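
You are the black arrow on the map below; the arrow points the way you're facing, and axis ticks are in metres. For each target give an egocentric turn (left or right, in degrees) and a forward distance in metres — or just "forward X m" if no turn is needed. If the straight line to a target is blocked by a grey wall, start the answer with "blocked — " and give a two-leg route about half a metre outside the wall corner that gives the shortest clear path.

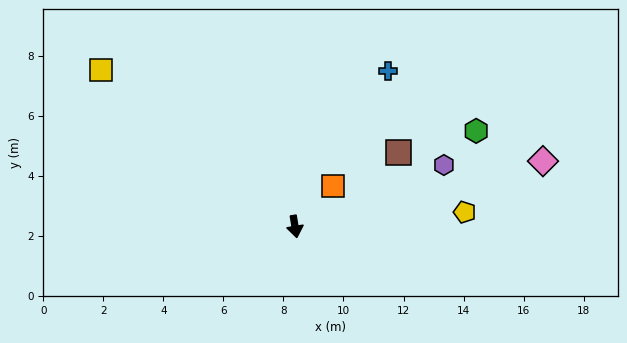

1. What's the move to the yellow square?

turn right 138°, forward 8.3 m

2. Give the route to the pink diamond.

turn left 96°, forward 8.5 m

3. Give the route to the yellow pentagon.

turn left 86°, forward 5.7 m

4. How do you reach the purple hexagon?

turn left 103°, forward 5.4 m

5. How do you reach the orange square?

turn left 127°, forward 1.9 m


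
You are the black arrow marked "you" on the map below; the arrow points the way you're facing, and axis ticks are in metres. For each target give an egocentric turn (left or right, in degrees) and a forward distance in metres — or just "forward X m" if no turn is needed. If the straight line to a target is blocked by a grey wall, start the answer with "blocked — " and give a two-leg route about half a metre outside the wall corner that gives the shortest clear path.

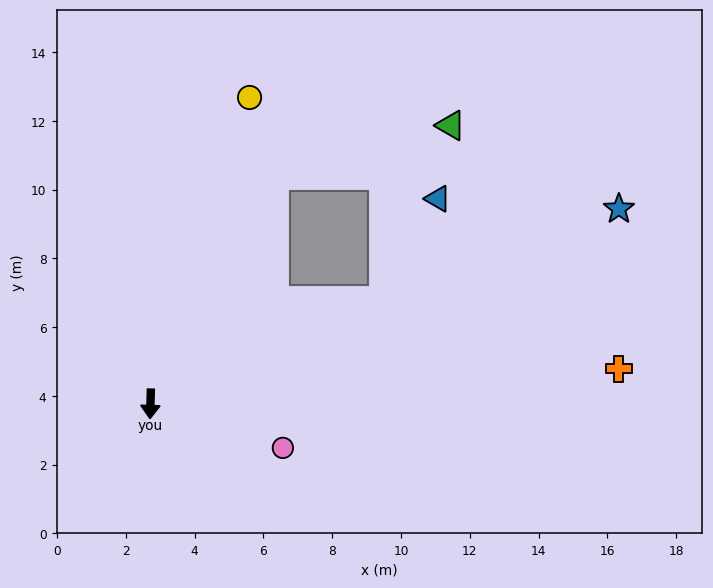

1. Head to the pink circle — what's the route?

turn left 73°, forward 4.1 m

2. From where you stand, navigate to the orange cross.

turn left 96°, forward 13.7 m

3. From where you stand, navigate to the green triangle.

blocked — turn left 153°, forward 7.6 m, then turn right 45°, forward 5.3 m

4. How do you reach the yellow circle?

turn left 164°, forward 9.4 m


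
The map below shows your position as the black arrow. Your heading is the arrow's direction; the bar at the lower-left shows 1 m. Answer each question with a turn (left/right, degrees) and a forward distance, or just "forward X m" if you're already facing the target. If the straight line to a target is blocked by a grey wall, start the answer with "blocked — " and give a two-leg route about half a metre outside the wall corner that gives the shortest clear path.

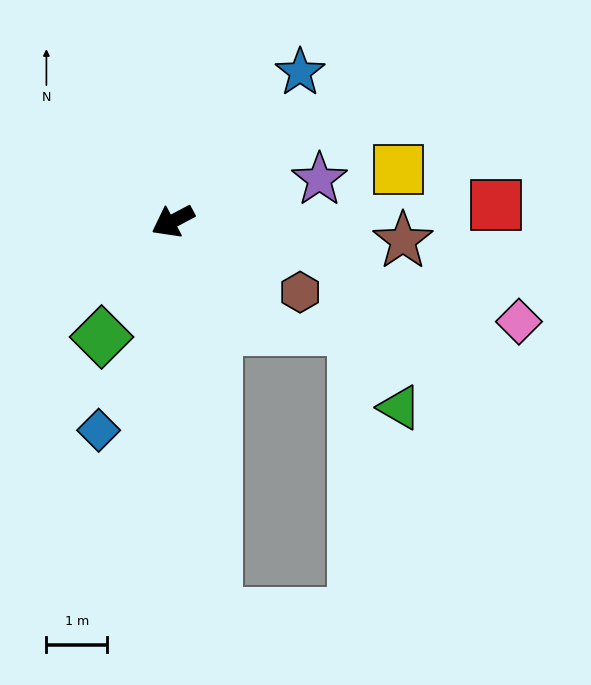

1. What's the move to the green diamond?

turn left 30°, forward 2.2 m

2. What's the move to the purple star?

turn left 168°, forward 2.5 m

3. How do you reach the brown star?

turn left 147°, forward 3.8 m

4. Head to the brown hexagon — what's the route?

turn left 123°, forward 2.4 m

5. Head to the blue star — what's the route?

turn right 158°, forward 3.2 m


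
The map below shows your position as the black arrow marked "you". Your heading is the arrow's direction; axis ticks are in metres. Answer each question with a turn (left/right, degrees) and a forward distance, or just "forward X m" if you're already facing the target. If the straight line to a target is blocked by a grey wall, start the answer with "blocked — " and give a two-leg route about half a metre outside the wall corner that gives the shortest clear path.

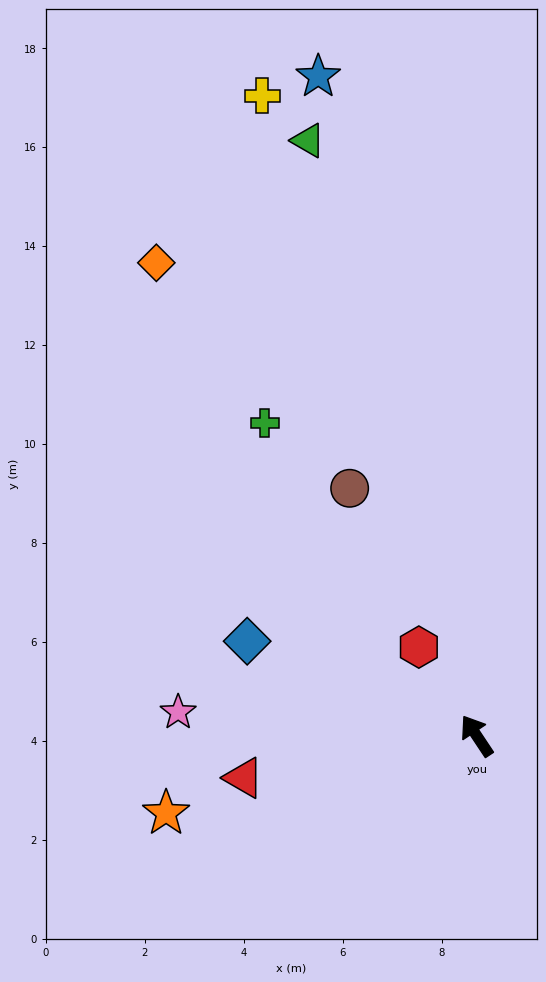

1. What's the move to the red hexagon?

forward 2.1 m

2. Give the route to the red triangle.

turn left 67°, forward 4.8 m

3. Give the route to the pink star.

turn left 52°, forward 6.1 m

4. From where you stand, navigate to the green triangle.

turn right 18°, forward 12.5 m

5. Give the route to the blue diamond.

turn left 34°, forward 5.0 m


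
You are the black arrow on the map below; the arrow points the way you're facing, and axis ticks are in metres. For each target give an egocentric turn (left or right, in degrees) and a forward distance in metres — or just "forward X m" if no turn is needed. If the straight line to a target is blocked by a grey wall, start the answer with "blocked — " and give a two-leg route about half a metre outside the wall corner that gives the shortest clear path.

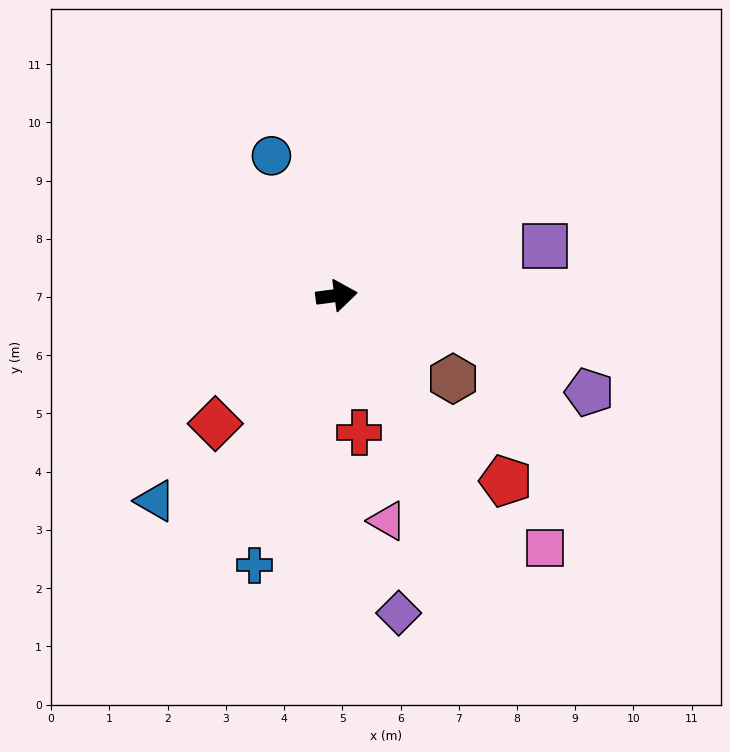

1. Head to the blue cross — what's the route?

turn right 115°, forward 4.8 m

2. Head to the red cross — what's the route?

turn right 88°, forward 2.4 m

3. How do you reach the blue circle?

turn left 107°, forward 2.6 m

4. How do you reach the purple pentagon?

turn right 29°, forward 4.6 m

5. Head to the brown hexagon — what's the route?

turn right 43°, forward 2.5 m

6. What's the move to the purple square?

turn left 6°, forward 3.7 m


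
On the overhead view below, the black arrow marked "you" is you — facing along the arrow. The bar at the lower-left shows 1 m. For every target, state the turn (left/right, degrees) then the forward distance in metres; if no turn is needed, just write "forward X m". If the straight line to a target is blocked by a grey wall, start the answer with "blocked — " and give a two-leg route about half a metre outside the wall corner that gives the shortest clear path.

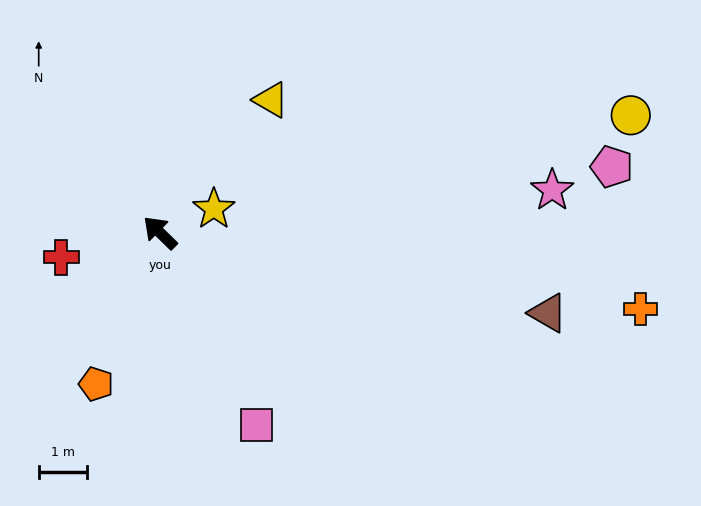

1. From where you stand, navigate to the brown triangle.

turn right 147°, forward 8.3 m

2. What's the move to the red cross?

turn left 58°, forward 2.1 m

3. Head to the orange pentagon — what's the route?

turn left 112°, forward 3.4 m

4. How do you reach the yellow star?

turn right 112°, forward 1.2 m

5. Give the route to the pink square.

turn left 161°, forward 4.5 m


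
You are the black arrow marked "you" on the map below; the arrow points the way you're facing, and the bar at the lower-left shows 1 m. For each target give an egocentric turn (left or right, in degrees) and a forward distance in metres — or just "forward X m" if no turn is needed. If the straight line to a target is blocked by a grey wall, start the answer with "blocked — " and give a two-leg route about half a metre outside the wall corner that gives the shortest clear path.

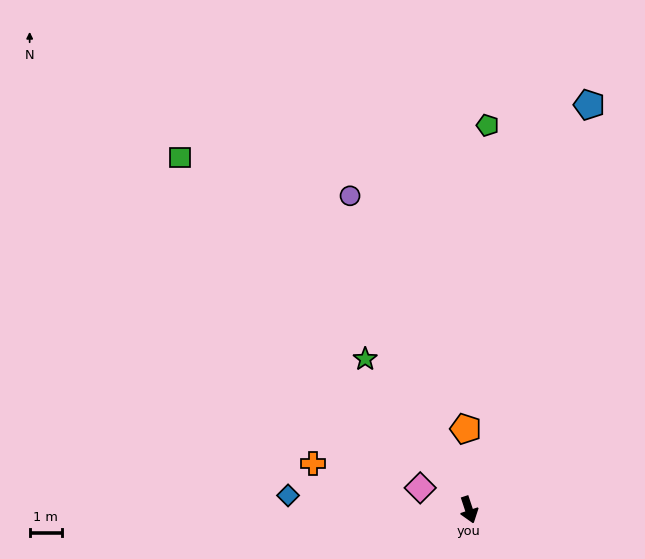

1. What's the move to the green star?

turn right 164°, forward 5.7 m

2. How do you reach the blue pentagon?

turn left 145°, forward 13.1 m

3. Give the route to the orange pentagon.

turn left 164°, forward 2.5 m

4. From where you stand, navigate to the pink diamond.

turn right 132°, forward 1.7 m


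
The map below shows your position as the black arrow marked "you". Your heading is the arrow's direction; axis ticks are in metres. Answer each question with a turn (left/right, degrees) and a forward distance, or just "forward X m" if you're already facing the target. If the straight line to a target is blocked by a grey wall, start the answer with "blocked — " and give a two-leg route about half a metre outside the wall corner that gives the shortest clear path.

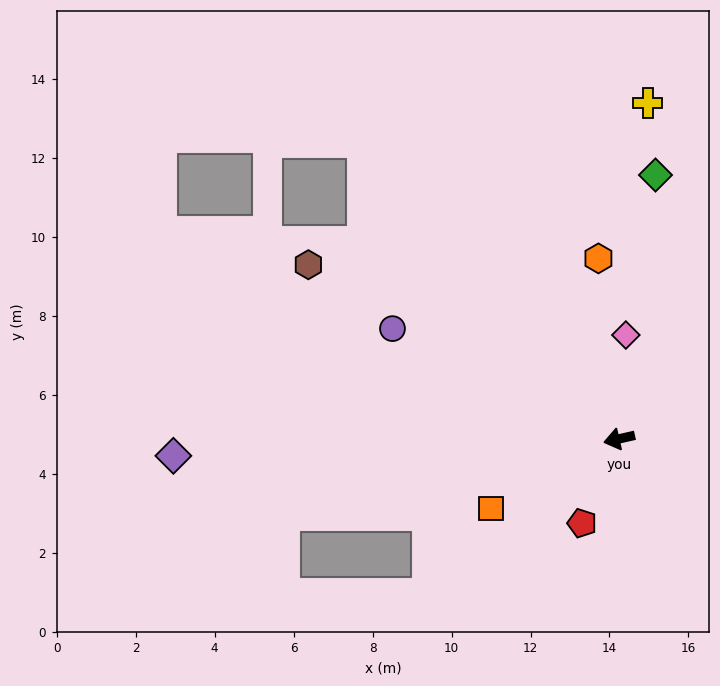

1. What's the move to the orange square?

turn left 16°, forward 3.7 m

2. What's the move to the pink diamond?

turn right 106°, forward 2.6 m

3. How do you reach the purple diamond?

turn right 11°, forward 11.3 m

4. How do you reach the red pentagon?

turn left 53°, forward 2.3 m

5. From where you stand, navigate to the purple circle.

turn right 39°, forward 6.4 m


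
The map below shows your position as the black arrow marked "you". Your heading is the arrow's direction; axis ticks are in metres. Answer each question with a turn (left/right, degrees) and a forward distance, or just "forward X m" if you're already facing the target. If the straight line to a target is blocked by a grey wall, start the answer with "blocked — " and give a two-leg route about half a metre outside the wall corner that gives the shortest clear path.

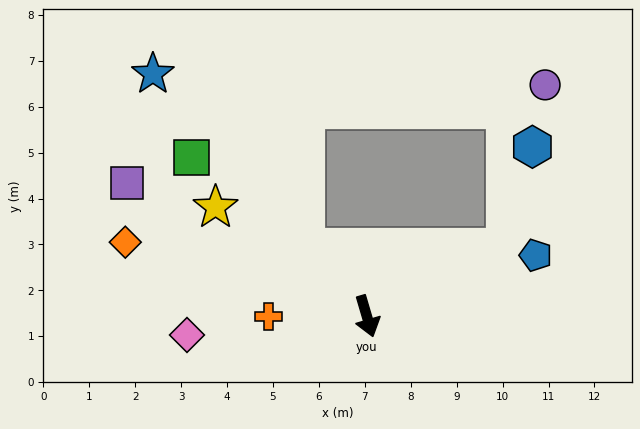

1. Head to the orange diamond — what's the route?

turn right 123°, forward 5.5 m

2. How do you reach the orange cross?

turn right 106°, forward 2.1 m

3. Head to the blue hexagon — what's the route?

blocked — turn left 100°, forward 3.4 m, then turn left 49°, forward 2.3 m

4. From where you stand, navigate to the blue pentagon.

turn left 93°, forward 3.9 m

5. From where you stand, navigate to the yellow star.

turn right 142°, forward 4.1 m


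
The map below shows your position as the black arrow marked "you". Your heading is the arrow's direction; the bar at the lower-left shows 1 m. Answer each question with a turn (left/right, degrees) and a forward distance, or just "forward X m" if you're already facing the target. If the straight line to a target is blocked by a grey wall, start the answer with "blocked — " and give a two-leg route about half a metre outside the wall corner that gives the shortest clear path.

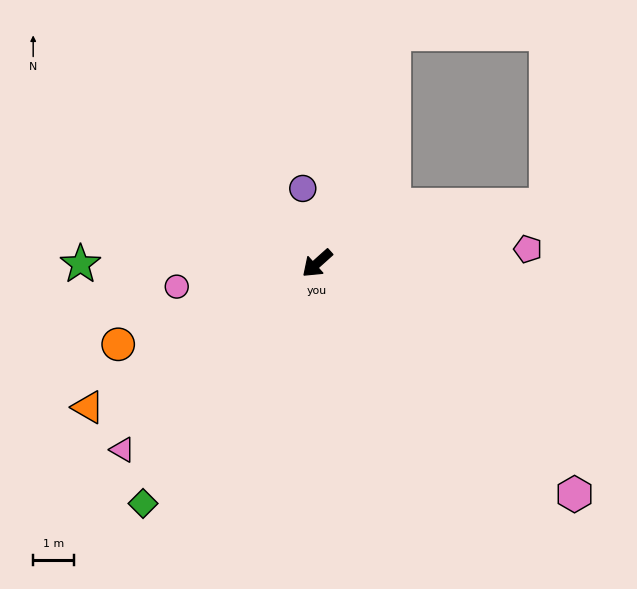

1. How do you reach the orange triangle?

turn right 10°, forward 6.7 m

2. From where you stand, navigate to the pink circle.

turn right 32°, forward 3.5 m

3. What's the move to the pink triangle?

forward 6.6 m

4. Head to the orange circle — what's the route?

turn right 20°, forward 5.3 m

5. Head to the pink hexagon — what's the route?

turn left 96°, forward 8.5 m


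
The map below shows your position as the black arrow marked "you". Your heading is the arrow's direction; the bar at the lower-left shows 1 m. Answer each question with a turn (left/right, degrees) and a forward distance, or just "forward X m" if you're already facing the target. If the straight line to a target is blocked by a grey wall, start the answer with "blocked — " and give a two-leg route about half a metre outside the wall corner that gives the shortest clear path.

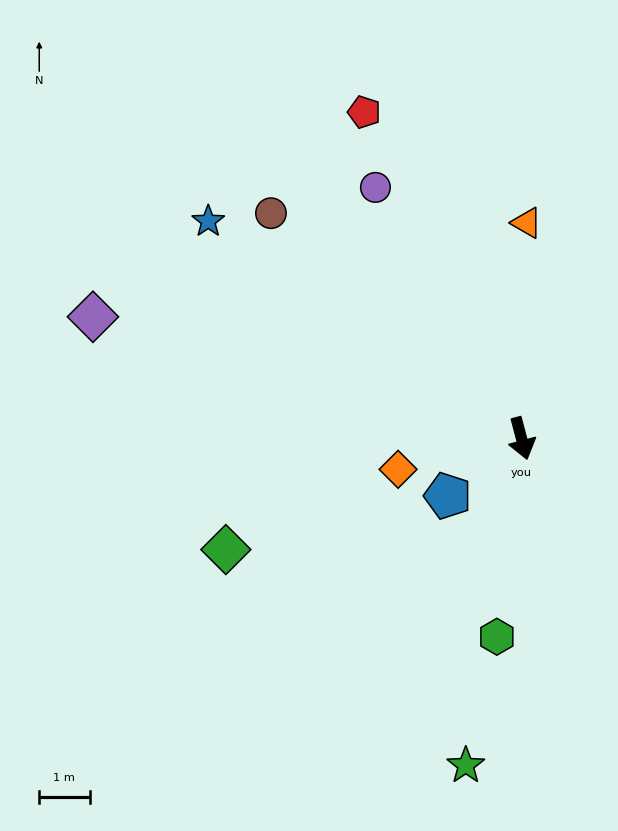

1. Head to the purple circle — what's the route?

turn right 165°, forward 5.8 m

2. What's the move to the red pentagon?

turn right 169°, forward 7.2 m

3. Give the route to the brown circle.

turn right 147°, forward 6.7 m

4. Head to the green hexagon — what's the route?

turn right 22°, forward 4.0 m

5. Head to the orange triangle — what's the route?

turn left 164°, forward 4.3 m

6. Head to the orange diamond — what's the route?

turn right 91°, forward 2.5 m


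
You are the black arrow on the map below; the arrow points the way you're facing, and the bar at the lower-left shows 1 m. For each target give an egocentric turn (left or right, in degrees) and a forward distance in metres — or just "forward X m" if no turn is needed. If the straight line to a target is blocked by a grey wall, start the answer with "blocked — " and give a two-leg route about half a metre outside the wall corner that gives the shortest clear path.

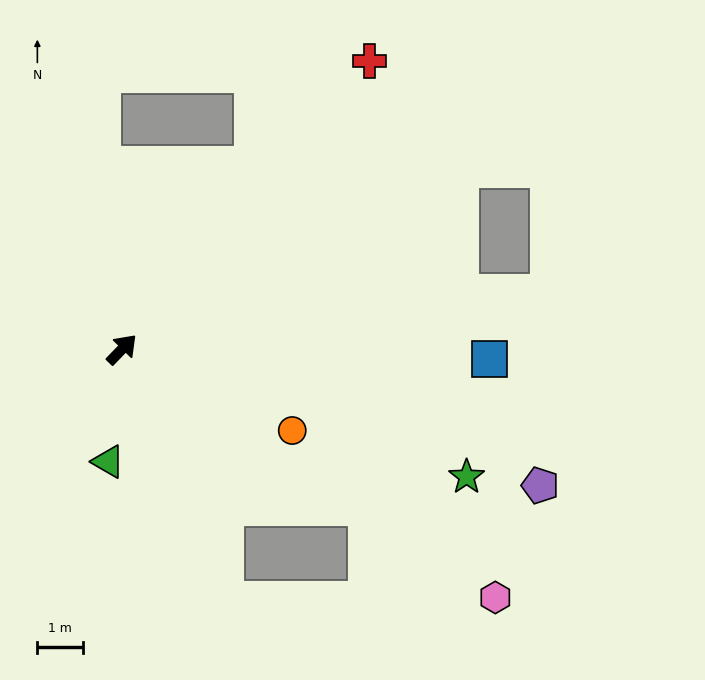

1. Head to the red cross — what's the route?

turn left 3°, forward 8.3 m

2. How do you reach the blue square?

turn right 47°, forward 8.0 m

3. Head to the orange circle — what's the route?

turn right 71°, forward 4.1 m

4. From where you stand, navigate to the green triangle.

turn right 143°, forward 2.5 m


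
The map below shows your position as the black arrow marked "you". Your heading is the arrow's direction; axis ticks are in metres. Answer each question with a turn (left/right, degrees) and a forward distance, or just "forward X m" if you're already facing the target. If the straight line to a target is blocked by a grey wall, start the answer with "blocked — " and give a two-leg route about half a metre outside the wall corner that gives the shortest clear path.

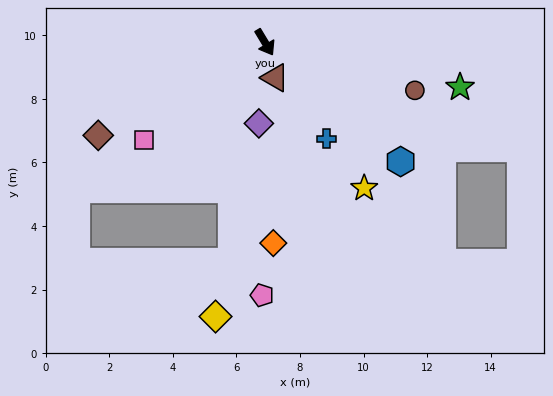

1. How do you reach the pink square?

turn right 82°, forward 4.9 m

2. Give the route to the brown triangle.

turn right 15°, forward 1.2 m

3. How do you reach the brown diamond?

turn right 92°, forward 6.0 m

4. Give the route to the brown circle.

turn left 41°, forward 5.0 m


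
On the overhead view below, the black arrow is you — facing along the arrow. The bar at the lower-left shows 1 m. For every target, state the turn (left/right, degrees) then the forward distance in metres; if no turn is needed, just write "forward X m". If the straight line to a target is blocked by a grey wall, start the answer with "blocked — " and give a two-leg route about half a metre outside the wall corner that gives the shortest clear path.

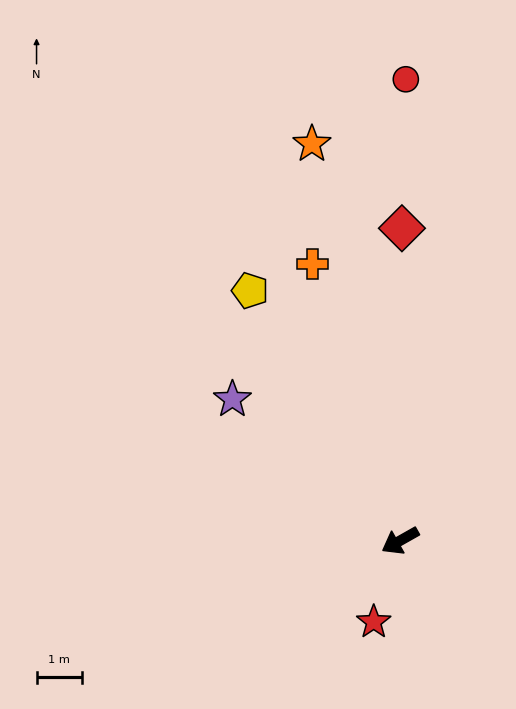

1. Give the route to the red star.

turn left 42°, forward 1.9 m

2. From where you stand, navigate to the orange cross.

turn right 102°, forward 6.3 m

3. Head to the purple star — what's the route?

turn right 70°, forward 4.8 m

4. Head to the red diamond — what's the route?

turn right 120°, forward 6.8 m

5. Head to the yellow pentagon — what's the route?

turn right 89°, forward 6.4 m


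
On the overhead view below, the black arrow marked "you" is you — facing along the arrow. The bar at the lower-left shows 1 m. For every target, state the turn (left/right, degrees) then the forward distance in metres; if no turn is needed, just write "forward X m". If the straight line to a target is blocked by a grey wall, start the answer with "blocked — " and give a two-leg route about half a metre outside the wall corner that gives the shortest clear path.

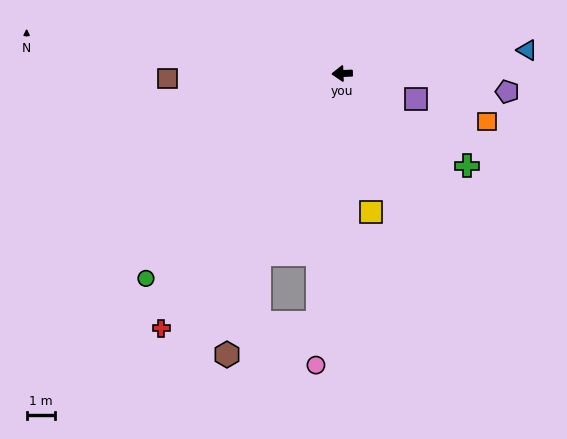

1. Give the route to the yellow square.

turn left 100°, forward 5.1 m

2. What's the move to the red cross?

turn left 52°, forward 11.2 m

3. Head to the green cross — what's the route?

turn left 141°, forward 5.5 m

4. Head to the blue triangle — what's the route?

turn right 175°, forward 6.7 m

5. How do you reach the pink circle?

turn left 83°, forward 10.4 m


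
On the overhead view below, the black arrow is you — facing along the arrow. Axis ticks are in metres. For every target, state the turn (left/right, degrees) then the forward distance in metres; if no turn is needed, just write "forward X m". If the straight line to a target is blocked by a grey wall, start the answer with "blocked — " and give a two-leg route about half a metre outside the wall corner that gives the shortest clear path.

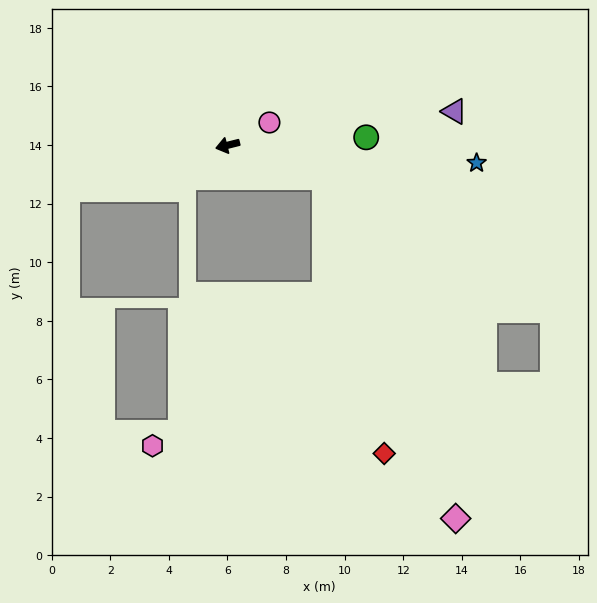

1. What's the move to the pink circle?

turn right 166°, forward 1.6 m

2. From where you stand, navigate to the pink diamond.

blocked — turn left 147°, forward 3.5 m, then turn right 50°, forward 12.5 m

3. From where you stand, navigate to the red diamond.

blocked — turn left 147°, forward 3.5 m, then turn right 59°, forward 9.6 m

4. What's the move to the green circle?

turn left 169°, forward 4.7 m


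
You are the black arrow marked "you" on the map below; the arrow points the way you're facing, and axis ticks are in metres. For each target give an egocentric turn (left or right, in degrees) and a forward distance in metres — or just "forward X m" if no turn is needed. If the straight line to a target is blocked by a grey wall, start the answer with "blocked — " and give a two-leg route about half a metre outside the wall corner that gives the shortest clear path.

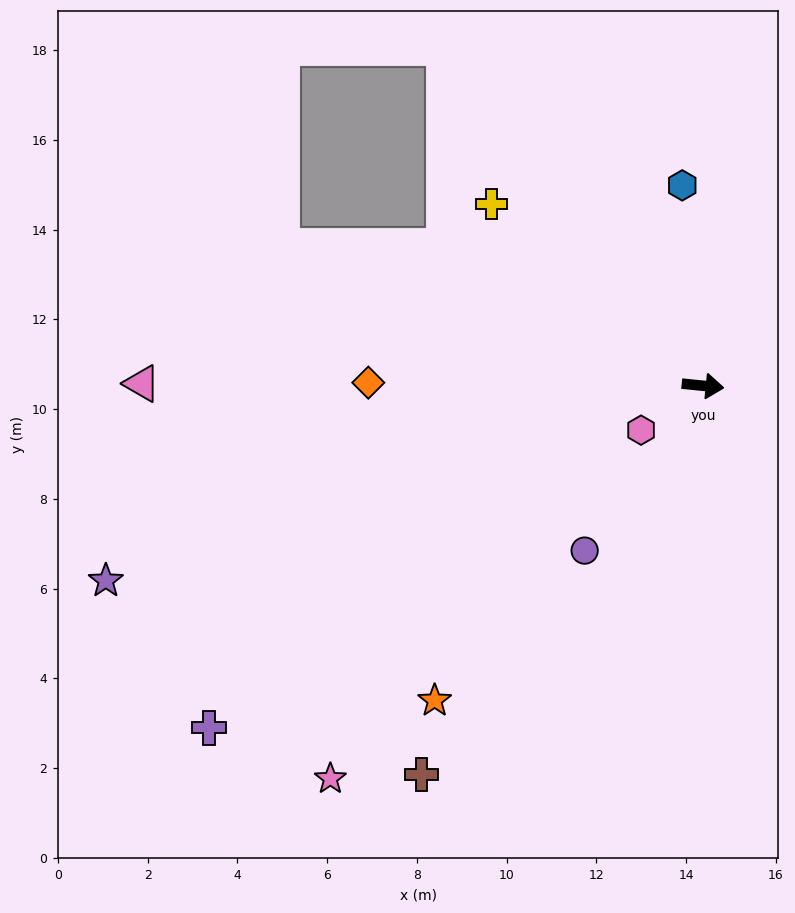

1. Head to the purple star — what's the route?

turn right 156°, forward 14.0 m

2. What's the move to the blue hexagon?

turn left 102°, forward 4.5 m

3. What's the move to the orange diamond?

turn right 175°, forward 7.5 m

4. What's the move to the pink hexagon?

turn right 139°, forward 1.7 m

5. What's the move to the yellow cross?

turn left 145°, forward 6.2 m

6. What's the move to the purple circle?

turn right 120°, forward 4.5 m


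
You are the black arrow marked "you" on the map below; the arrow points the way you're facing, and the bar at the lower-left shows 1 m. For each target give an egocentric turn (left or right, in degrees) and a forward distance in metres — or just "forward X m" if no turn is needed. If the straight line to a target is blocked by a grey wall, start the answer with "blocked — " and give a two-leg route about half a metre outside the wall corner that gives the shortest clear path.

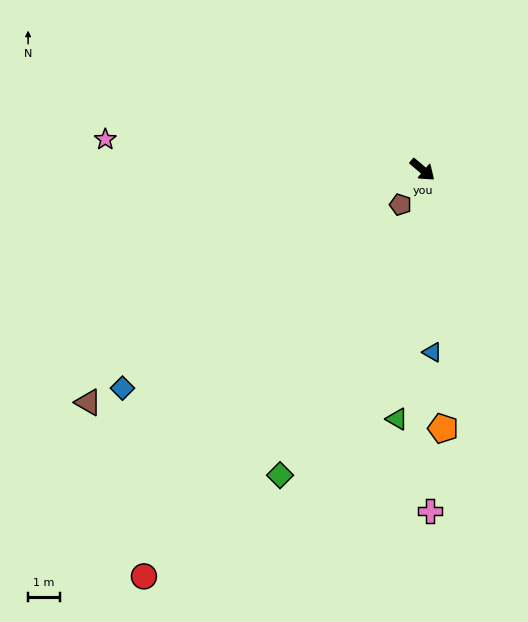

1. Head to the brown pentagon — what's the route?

turn right 82°, forward 1.3 m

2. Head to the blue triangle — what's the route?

turn right 47°, forward 5.7 m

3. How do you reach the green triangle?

turn right 56°, forward 7.8 m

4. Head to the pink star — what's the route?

turn right 145°, forward 10.0 m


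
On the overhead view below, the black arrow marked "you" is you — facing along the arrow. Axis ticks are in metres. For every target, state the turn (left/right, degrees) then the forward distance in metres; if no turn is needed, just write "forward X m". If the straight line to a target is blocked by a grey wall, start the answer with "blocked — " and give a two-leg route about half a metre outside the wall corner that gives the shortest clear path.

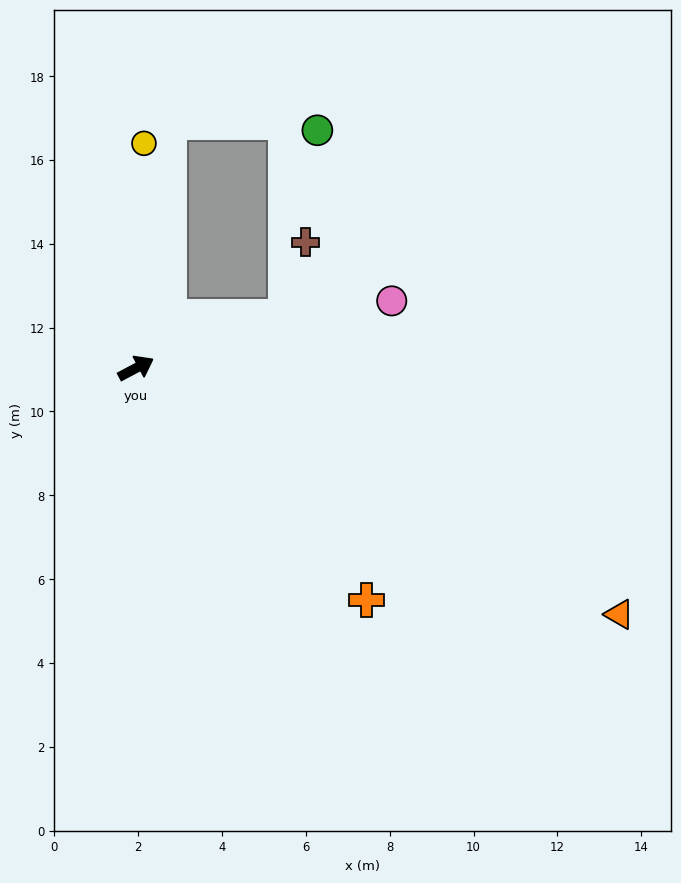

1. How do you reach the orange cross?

turn right 73°, forward 7.8 m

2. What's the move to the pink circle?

turn right 13°, forward 6.3 m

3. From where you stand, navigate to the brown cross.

blocked — turn right 9°, forward 3.8 m, then turn left 56°, forward 1.8 m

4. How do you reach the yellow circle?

turn left 60°, forward 5.4 m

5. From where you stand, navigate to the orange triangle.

turn right 55°, forward 12.9 m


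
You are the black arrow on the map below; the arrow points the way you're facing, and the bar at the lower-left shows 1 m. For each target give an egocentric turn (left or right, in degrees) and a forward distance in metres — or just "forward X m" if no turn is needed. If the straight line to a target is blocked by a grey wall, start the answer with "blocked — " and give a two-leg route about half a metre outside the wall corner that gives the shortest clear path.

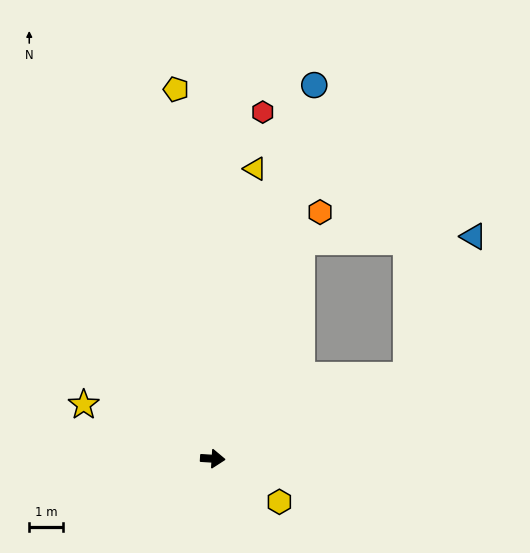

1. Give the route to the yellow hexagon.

turn right 29°, forward 2.4 m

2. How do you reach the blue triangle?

blocked — turn left 27°, forward 6.3 m, then turn left 41°, forward 4.6 m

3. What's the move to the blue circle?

turn left 78°, forward 11.6 m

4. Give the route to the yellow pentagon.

turn left 99°, forward 11.1 m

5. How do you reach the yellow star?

turn left 161°, forward 4.2 m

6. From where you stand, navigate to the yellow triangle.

turn left 85°, forward 8.8 m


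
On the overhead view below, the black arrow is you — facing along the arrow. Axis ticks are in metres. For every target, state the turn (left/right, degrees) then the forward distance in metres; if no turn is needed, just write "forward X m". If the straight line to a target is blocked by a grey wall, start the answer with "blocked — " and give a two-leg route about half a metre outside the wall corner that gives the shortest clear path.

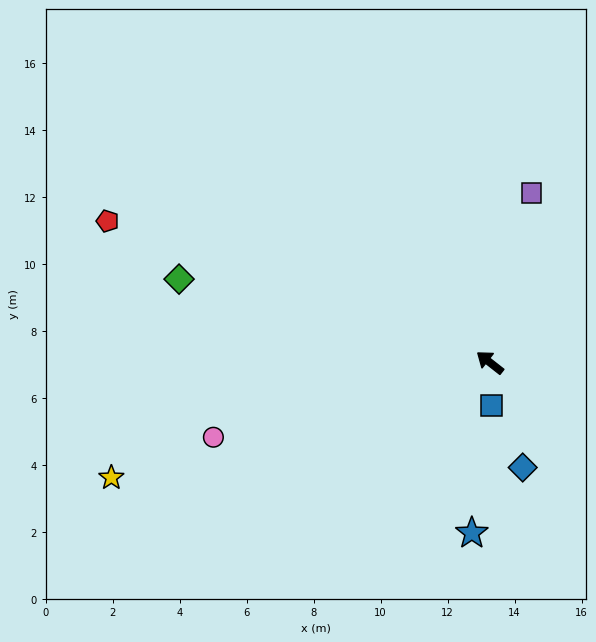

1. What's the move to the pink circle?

turn left 53°, forward 8.5 m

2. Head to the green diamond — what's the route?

turn left 23°, forward 9.6 m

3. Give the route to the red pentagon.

turn left 18°, forward 12.2 m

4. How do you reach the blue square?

turn left 130°, forward 1.3 m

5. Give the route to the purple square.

turn right 66°, forward 5.2 m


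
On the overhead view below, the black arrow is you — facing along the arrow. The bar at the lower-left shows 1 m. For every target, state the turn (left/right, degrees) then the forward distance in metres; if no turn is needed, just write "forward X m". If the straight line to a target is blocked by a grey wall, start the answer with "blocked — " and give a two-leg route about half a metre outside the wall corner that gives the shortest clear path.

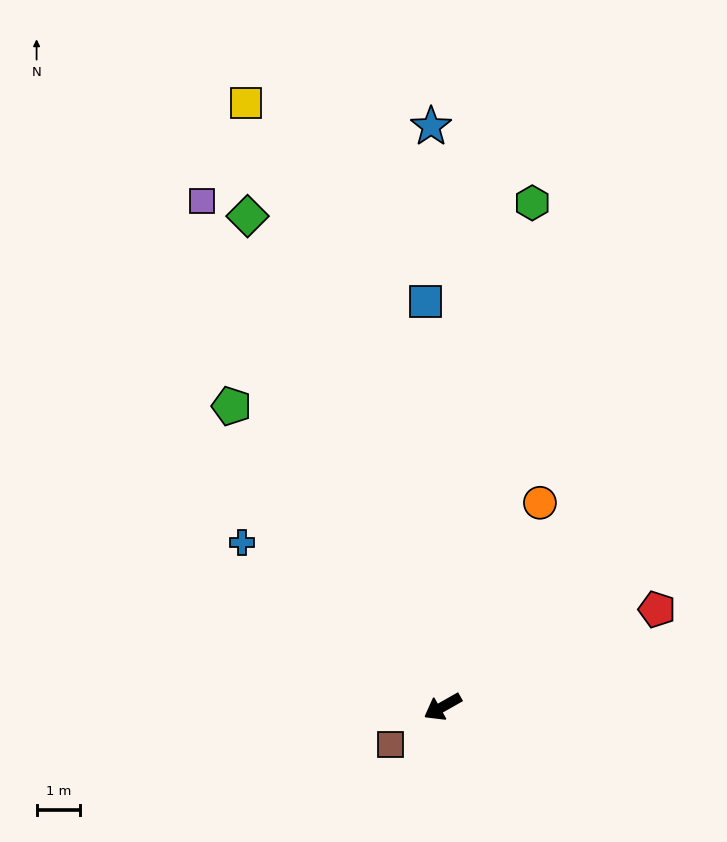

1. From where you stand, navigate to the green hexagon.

turn right 130°, forward 11.8 m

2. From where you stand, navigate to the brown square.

turn left 6°, forward 1.5 m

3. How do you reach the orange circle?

turn right 145°, forward 5.2 m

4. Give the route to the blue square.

turn right 117°, forward 9.3 m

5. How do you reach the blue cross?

turn right 69°, forward 6.0 m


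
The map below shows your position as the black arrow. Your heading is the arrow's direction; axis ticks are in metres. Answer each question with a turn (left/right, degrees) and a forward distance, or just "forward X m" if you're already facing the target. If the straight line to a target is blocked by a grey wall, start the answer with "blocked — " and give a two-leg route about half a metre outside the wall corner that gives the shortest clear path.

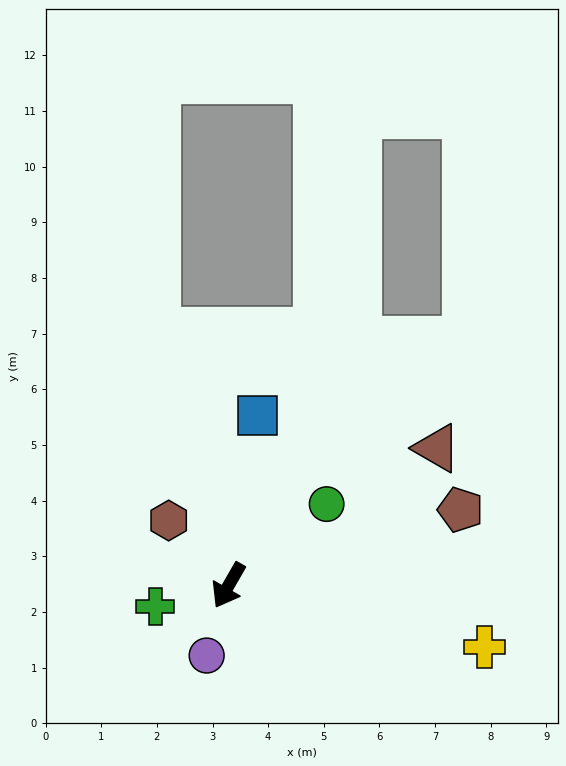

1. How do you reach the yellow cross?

turn left 106°, forward 4.7 m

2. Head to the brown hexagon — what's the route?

turn right 107°, forward 1.6 m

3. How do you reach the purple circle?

turn left 13°, forward 1.3 m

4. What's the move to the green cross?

turn right 44°, forward 1.4 m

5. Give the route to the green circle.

turn left 160°, forward 2.3 m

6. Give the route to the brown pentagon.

turn left 138°, forward 4.4 m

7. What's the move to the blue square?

turn right 160°, forward 3.1 m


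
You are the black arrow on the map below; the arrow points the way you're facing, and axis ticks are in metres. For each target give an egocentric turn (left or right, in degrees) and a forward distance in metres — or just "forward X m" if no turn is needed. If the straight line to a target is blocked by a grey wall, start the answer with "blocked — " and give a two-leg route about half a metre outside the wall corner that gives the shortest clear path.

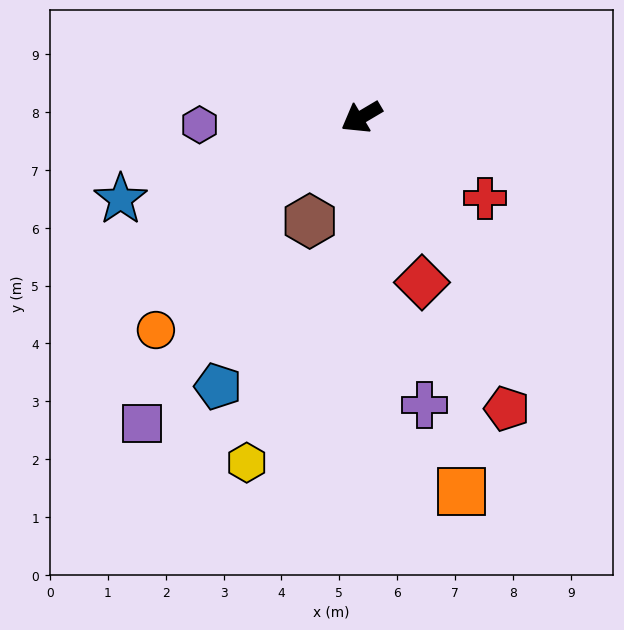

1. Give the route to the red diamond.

turn left 79°, forward 3.0 m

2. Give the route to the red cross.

turn left 116°, forward 2.6 m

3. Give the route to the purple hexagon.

turn right 28°, forward 2.8 m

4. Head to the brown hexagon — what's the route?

turn left 33°, forward 2.0 m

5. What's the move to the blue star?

turn right 12°, forward 4.4 m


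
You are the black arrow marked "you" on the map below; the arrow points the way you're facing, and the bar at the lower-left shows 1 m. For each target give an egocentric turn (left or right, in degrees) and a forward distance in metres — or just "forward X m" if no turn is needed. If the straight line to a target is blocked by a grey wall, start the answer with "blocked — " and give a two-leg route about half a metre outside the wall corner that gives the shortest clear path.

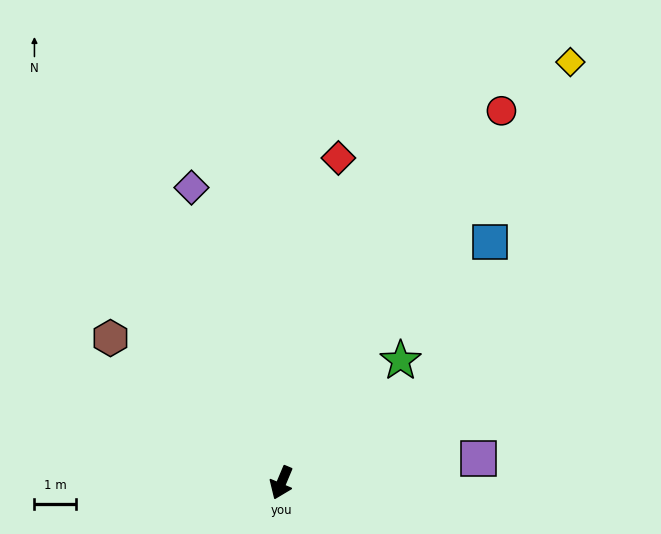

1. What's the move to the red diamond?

turn right 167°, forward 7.9 m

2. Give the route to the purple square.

turn left 120°, forward 4.8 m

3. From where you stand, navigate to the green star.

turn left 159°, forward 4.1 m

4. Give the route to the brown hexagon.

turn right 107°, forward 5.4 m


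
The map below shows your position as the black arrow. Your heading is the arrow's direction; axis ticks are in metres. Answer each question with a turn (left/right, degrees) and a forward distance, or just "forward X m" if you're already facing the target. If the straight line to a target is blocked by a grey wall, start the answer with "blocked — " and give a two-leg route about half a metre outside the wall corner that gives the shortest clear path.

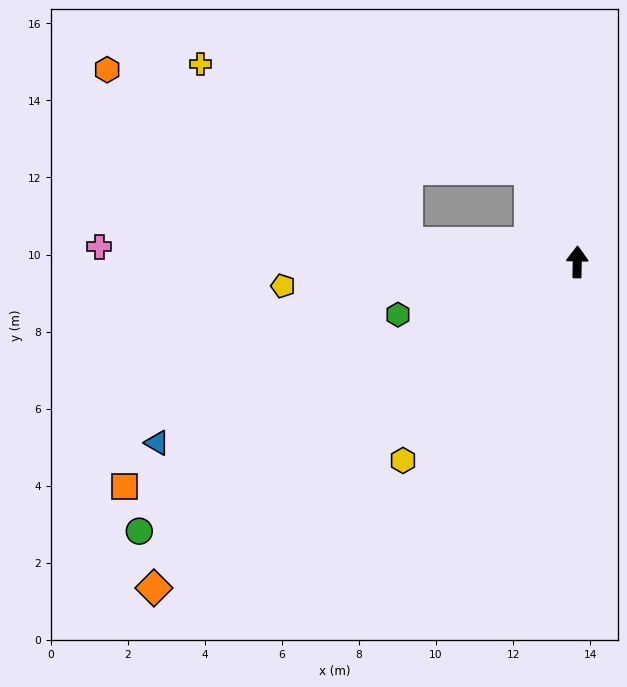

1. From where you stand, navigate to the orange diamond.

turn left 129°, forward 13.9 m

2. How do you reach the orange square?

turn left 117°, forward 13.1 m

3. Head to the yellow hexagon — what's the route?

turn left 140°, forward 6.9 m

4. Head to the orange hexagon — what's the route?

blocked — turn left 85°, forward 4.5 m, then turn right 24°, forward 9.0 m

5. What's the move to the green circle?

turn left 123°, forward 13.3 m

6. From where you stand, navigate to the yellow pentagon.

turn left 96°, forward 7.7 m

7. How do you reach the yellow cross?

blocked — turn left 85°, forward 4.5 m, then turn right 35°, forward 7.1 m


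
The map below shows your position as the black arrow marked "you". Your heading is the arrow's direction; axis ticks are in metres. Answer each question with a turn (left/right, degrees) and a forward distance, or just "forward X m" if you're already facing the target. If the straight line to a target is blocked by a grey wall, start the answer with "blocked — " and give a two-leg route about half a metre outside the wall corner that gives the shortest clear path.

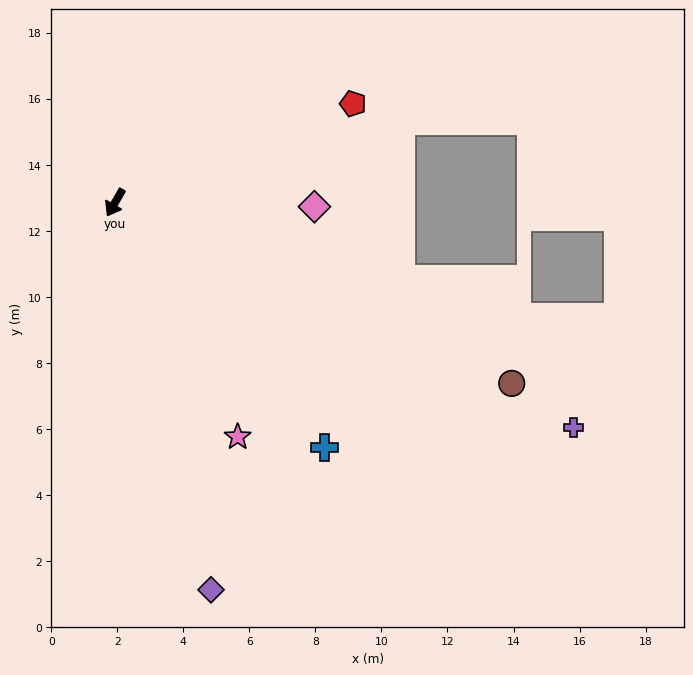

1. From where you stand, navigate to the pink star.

turn left 58°, forward 8.0 m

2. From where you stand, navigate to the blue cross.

turn left 70°, forward 9.8 m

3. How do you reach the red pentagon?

turn left 142°, forward 7.8 m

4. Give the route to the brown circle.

turn left 95°, forward 13.2 m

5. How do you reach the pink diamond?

turn left 119°, forward 6.0 m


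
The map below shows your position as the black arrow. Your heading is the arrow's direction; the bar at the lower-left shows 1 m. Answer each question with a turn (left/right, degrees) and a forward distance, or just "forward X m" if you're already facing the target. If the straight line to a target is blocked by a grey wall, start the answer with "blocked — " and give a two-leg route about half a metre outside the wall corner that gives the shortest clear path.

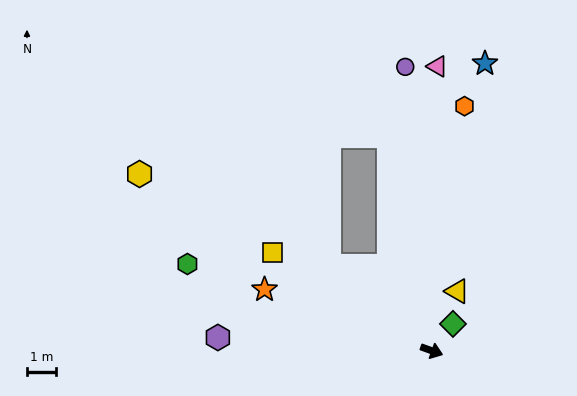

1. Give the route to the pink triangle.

turn left 109°, forward 9.9 m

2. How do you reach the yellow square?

turn left 168°, forward 6.5 m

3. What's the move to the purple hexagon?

turn right 164°, forward 7.4 m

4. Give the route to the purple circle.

turn left 115°, forward 9.9 m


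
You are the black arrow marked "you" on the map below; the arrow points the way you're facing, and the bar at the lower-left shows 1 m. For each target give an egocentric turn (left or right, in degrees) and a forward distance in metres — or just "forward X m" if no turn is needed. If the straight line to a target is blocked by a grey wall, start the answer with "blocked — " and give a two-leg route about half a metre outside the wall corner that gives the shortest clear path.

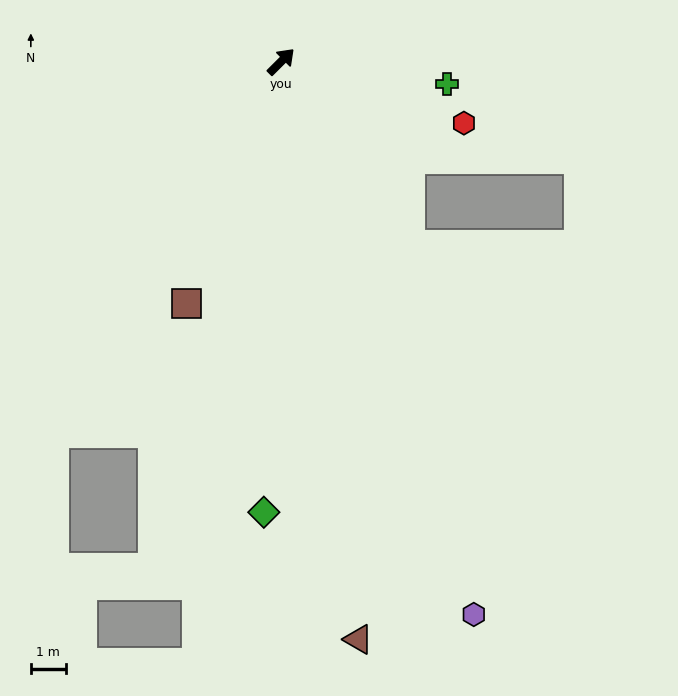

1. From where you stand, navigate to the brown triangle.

turn right 127°, forward 16.7 m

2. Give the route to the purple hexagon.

turn right 116°, forward 16.8 m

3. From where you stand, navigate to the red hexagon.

turn right 64°, forward 5.5 m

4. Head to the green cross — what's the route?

turn right 53°, forward 4.8 m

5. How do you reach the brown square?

turn right 156°, forward 7.5 m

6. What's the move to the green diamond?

turn right 137°, forward 12.9 m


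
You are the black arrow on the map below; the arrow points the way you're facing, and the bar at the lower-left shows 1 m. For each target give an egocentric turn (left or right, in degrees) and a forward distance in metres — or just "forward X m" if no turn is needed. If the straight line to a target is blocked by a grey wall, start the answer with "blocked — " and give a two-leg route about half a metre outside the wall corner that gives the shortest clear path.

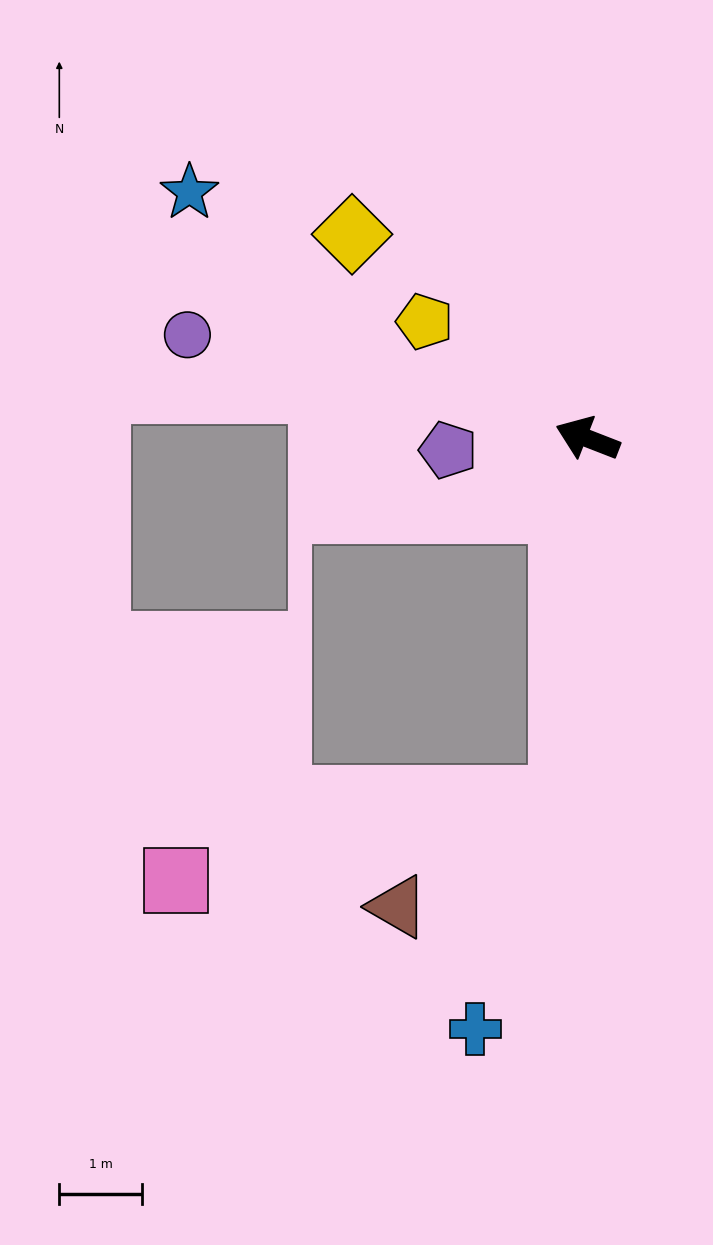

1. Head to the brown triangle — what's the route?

blocked — turn left 108°, forward 4.4 m, then turn right 54°, forward 2.4 m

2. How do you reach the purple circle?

turn left 7°, forward 5.0 m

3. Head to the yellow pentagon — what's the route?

turn right 14°, forward 2.4 m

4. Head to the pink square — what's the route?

blocked — turn left 108°, forward 4.4 m, then turn right 75°, forward 4.8 m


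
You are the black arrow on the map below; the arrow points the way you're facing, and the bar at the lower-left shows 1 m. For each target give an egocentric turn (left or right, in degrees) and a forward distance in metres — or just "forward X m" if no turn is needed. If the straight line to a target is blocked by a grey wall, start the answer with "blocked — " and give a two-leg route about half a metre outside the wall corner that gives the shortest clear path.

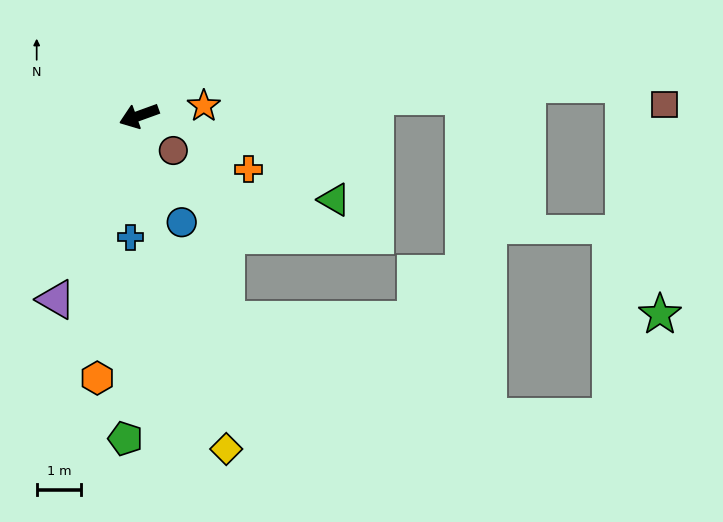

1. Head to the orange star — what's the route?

turn left 169°, forward 1.5 m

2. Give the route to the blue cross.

turn left 66°, forward 2.8 m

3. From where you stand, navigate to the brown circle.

turn left 115°, forward 1.1 m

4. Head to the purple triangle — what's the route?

turn left 46°, forward 4.6 m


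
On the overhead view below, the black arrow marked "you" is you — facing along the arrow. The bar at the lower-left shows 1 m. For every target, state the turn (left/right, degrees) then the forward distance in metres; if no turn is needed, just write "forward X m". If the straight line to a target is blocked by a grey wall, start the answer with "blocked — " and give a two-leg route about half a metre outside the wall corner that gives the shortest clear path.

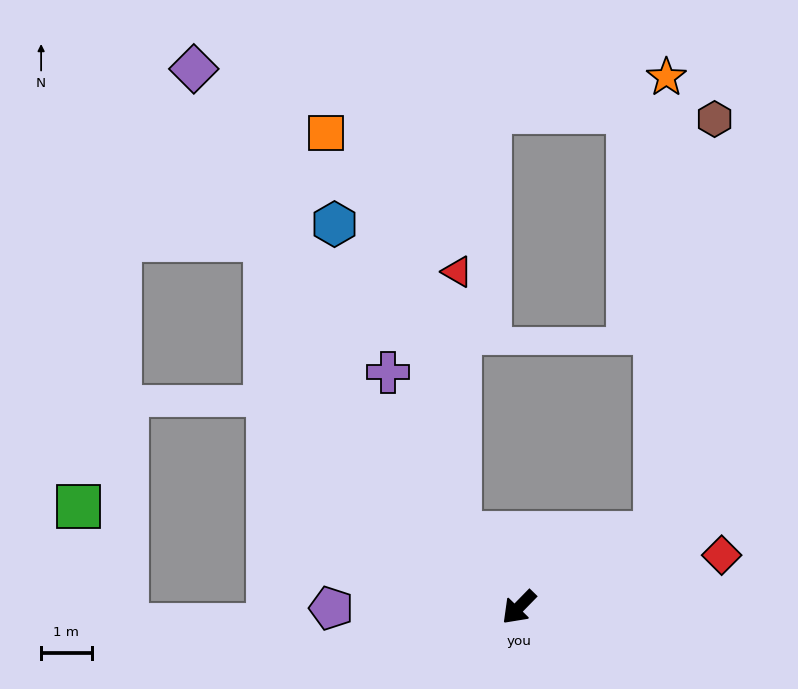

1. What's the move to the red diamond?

turn left 149°, forward 4.1 m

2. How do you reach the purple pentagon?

turn right 45°, forward 3.7 m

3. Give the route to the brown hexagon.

blocked — turn left 163°, forward 3.1 m, then turn left 53°, forward 8.3 m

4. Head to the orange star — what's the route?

blocked — turn left 163°, forward 3.1 m, then turn left 60°, forward 9.0 m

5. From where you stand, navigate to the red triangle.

blocked — turn right 98°, forward 1.9 m, then turn right 37°, forward 5.2 m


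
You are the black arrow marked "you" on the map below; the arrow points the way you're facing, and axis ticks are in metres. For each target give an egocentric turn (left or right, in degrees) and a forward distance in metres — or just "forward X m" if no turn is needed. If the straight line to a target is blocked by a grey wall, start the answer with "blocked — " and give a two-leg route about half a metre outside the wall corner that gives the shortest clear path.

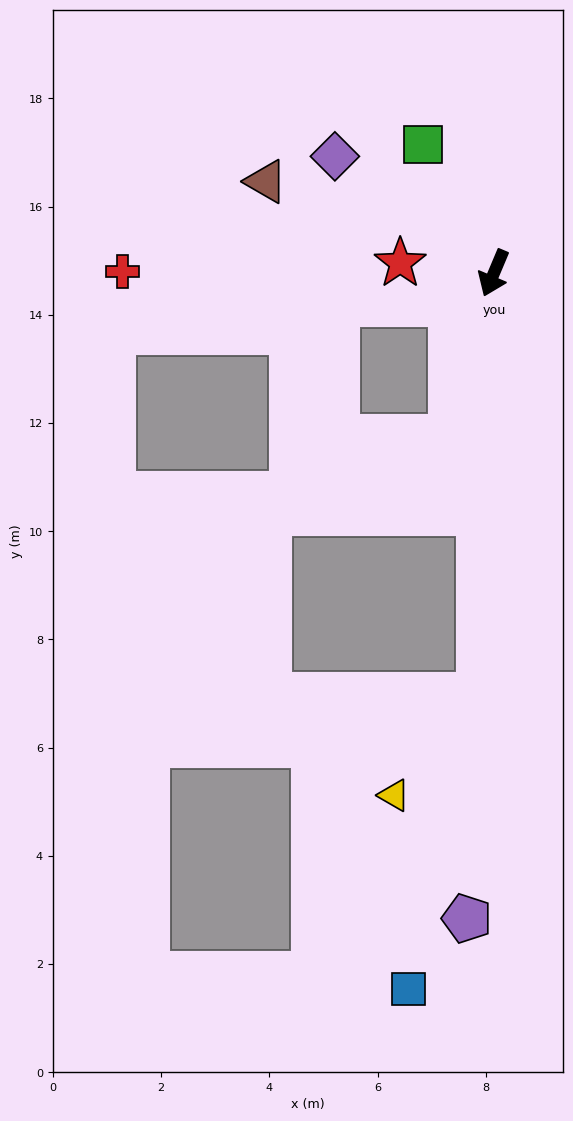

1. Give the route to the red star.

turn right 73°, forward 1.7 m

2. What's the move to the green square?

turn right 128°, forward 2.7 m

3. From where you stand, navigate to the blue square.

blocked — turn left 21°, forward 7.8 m, then turn right 12°, forward 5.6 m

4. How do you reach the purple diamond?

turn right 103°, forward 3.6 m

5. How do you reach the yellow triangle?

blocked — turn left 21°, forward 7.8 m, then turn right 39°, forward 2.4 m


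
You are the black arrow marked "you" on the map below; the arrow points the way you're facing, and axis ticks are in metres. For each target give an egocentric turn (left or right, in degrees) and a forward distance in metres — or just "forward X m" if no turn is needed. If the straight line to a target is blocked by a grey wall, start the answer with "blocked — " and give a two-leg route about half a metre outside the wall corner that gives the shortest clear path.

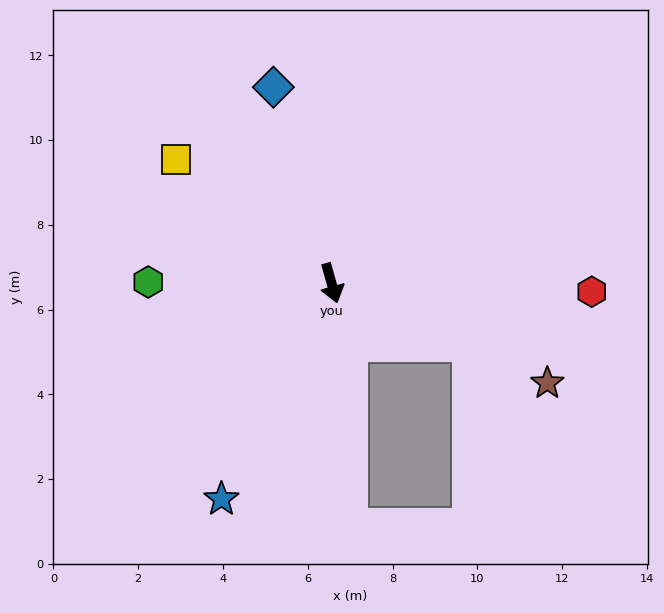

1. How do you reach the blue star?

turn right 43°, forward 5.7 m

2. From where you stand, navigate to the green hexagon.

turn right 106°, forward 4.3 m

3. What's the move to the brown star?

turn left 50°, forward 5.6 m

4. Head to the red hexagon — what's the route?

turn left 72°, forward 6.1 m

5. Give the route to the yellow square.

turn right 144°, forward 4.7 m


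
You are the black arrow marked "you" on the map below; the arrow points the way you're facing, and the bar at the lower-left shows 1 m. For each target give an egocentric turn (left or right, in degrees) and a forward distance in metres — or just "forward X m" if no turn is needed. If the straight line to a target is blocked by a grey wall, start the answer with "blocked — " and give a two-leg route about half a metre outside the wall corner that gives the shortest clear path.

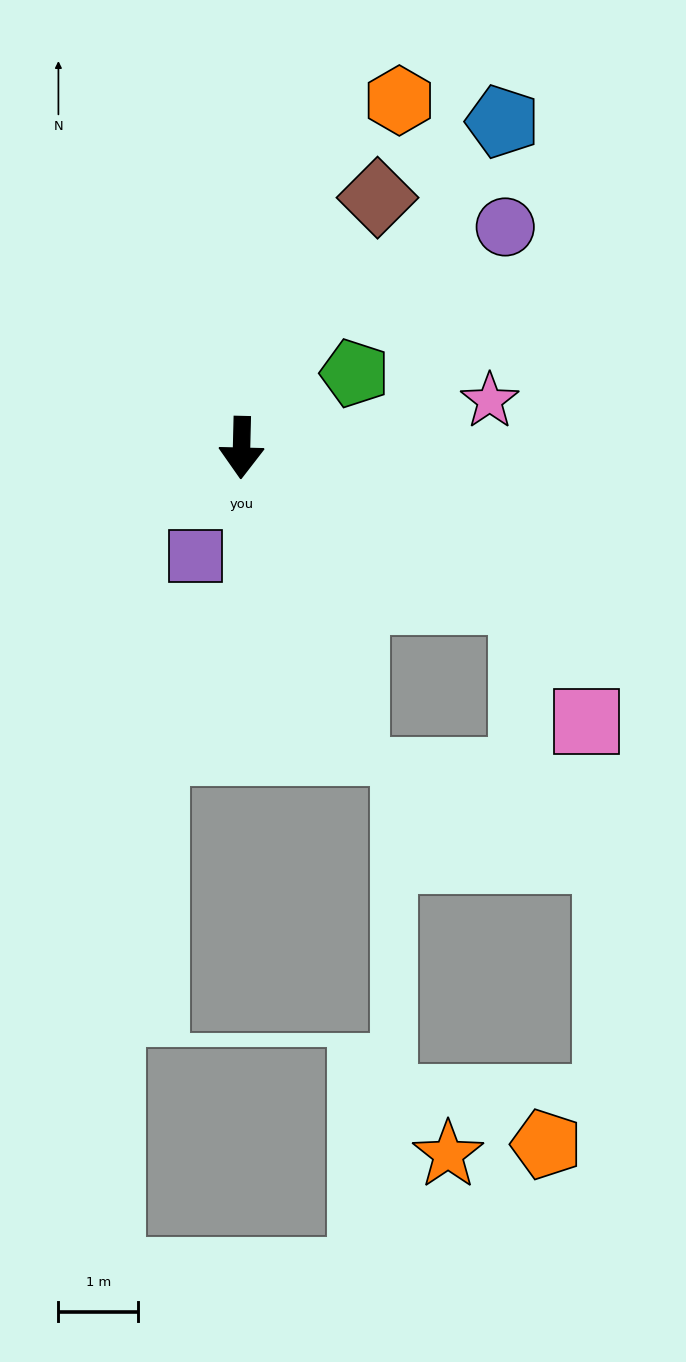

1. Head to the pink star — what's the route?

turn left 102°, forward 3.2 m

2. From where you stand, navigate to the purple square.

turn right 22°, forward 1.5 m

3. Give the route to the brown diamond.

turn left 153°, forward 3.6 m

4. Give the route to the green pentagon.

turn left 125°, forward 1.7 m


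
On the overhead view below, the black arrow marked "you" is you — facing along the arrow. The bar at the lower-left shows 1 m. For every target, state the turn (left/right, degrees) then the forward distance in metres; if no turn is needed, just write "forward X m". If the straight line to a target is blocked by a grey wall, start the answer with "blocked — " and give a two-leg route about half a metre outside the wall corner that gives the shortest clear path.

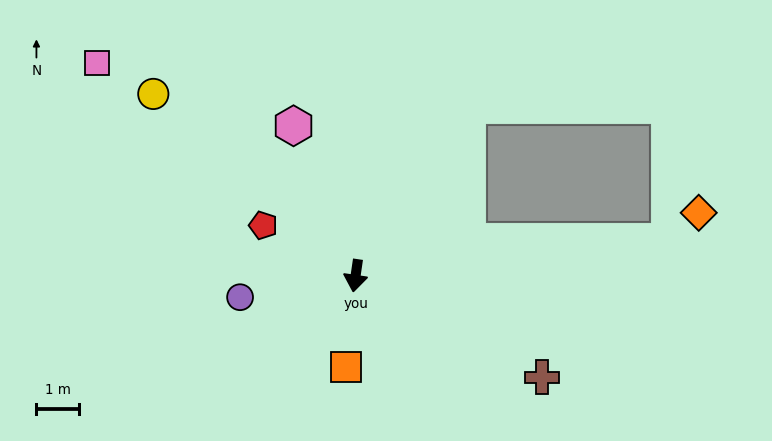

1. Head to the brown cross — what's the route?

turn left 70°, forward 5.0 m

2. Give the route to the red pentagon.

turn right 110°, forward 2.5 m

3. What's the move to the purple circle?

turn right 71°, forward 2.8 m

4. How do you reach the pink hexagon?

turn right 149°, forward 3.8 m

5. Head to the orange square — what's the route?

turn left 2°, forward 2.2 m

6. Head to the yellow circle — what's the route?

turn right 124°, forward 6.4 m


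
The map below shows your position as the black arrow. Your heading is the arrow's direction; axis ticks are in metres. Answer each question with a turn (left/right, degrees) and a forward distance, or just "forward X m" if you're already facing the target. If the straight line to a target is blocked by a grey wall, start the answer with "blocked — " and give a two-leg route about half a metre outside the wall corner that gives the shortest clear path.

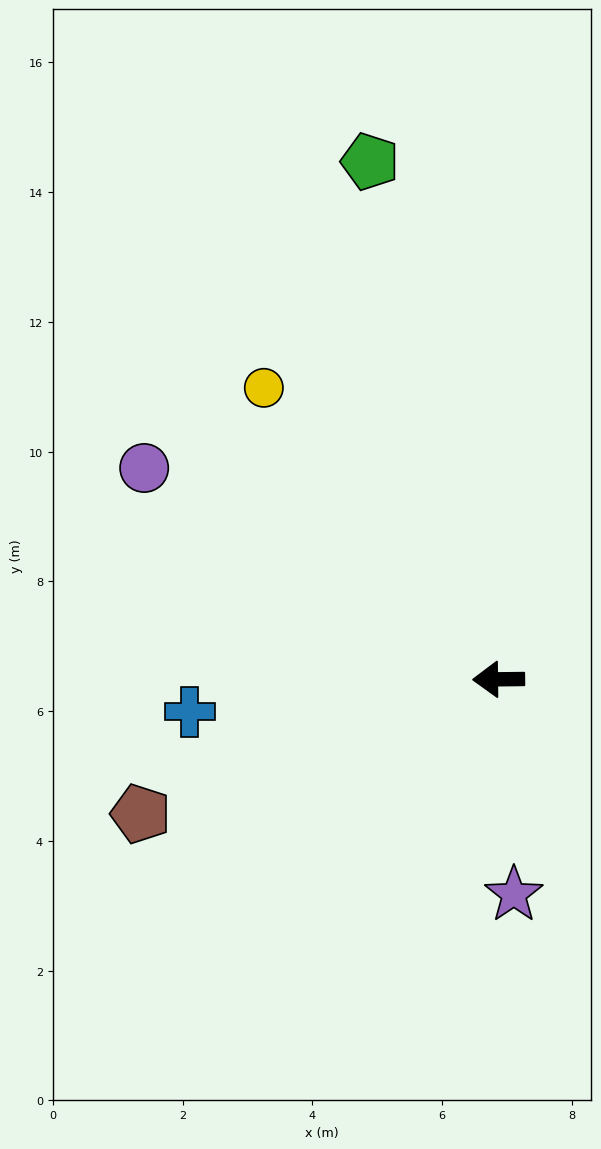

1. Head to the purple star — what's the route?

turn left 93°, forward 3.3 m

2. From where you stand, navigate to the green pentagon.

turn right 77°, forward 8.2 m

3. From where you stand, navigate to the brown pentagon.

turn left 20°, forward 5.9 m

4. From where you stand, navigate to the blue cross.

turn left 5°, forward 4.8 m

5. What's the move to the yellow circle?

turn right 52°, forward 5.8 m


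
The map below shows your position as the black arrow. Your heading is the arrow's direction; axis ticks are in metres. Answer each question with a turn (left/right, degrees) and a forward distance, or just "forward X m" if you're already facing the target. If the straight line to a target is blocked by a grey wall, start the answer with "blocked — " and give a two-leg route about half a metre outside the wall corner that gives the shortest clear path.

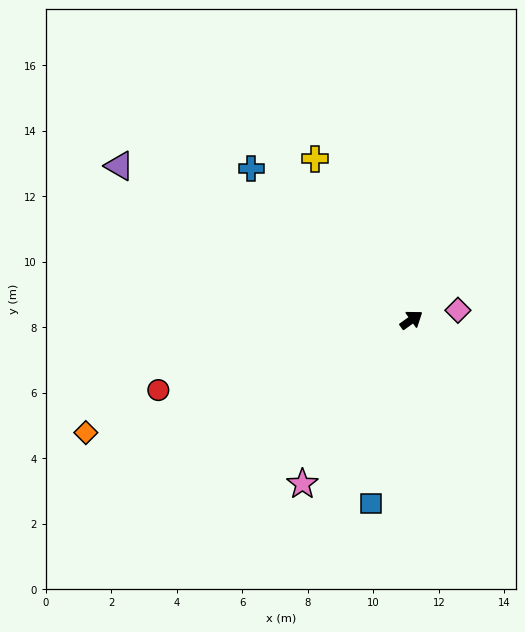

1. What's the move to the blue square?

turn right 138°, forward 5.7 m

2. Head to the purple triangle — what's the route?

turn left 117°, forward 10.1 m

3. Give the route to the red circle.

turn left 160°, forward 8.0 m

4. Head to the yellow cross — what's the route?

turn left 85°, forward 5.7 m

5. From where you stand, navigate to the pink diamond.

turn right 24°, forward 1.4 m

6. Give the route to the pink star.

turn right 159°, forward 6.0 m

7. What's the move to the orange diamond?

turn left 163°, forward 10.5 m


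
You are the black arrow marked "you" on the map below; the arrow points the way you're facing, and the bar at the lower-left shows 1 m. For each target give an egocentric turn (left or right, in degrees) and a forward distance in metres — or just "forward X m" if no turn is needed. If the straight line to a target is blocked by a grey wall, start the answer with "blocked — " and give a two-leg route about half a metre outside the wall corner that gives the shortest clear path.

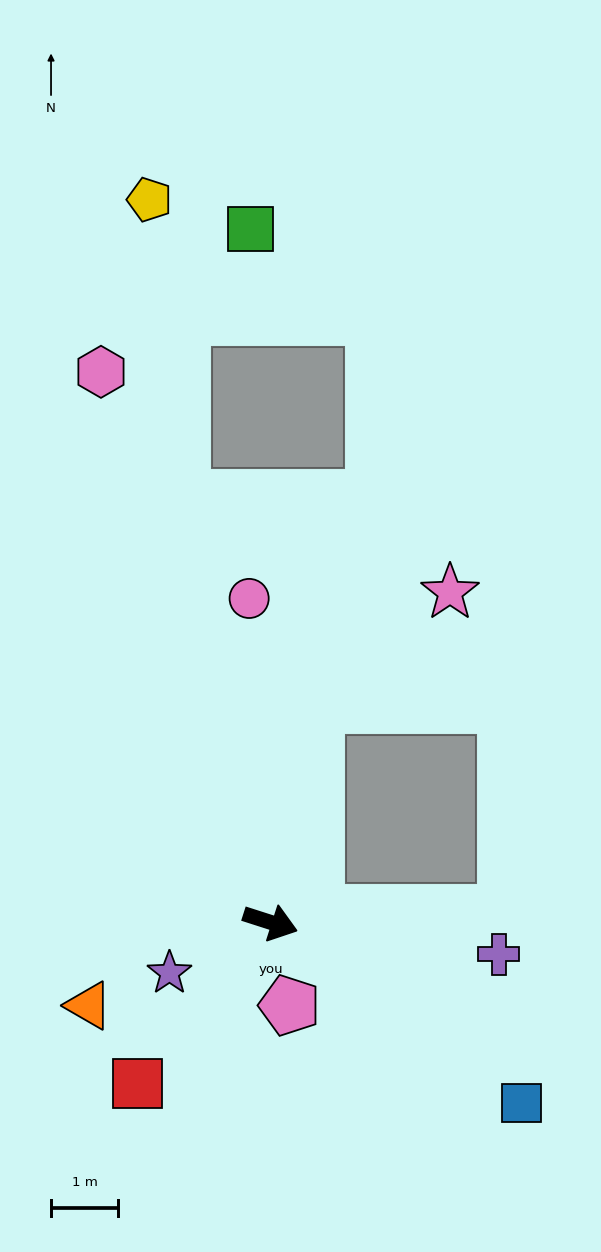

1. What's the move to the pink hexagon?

turn left 125°, forward 8.6 m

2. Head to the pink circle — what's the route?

turn left 112°, forward 4.8 m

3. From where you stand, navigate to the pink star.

blocked — turn left 96°, forward 3.3 m, then turn right 38°, forward 2.6 m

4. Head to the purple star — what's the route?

turn right 136°, forward 1.7 m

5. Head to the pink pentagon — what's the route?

turn right 59°, forward 1.3 m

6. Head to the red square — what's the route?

turn right 112°, forward 3.1 m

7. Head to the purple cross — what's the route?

turn left 10°, forward 3.4 m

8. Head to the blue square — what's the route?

turn right 18°, forward 4.6 m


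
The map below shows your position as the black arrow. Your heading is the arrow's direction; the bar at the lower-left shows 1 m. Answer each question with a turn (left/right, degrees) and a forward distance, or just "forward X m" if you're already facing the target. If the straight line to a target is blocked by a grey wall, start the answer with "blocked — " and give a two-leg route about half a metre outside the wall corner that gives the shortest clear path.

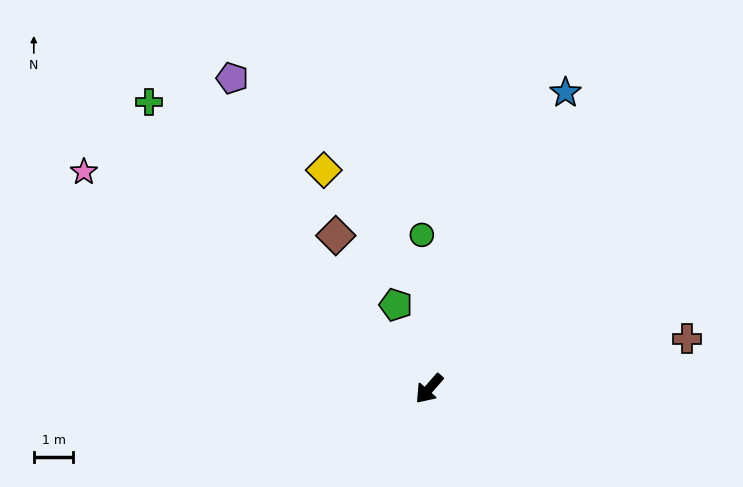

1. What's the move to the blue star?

turn right 163°, forward 8.2 m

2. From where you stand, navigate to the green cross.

turn right 94°, forward 10.1 m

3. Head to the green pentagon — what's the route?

turn right 117°, forward 2.3 m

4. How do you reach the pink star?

turn right 81°, forward 10.3 m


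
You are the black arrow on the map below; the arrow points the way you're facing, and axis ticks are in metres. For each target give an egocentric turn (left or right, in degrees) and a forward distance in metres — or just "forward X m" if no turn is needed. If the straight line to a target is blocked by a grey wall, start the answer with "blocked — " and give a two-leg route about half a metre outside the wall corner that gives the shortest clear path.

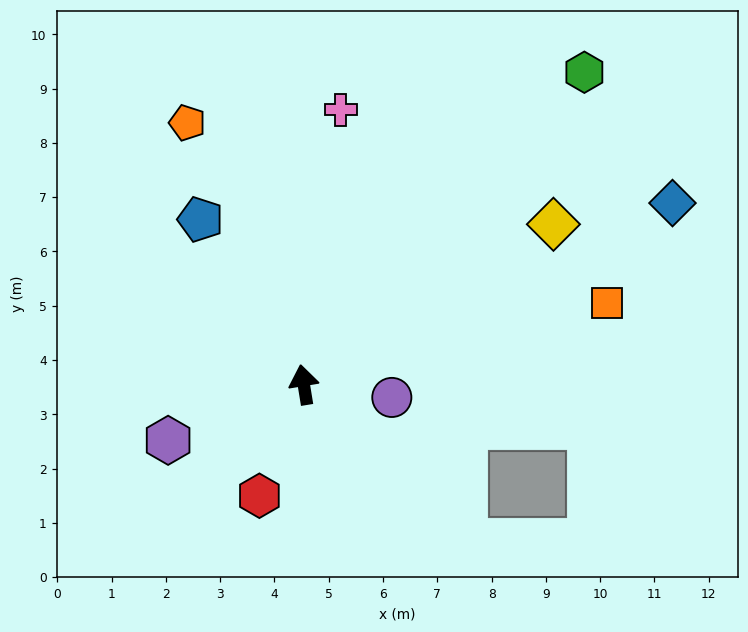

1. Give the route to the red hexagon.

turn left 149°, forward 2.2 m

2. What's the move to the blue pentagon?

turn left 23°, forward 3.6 m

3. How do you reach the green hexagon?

turn right 51°, forward 7.7 m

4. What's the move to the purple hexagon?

turn left 103°, forward 2.7 m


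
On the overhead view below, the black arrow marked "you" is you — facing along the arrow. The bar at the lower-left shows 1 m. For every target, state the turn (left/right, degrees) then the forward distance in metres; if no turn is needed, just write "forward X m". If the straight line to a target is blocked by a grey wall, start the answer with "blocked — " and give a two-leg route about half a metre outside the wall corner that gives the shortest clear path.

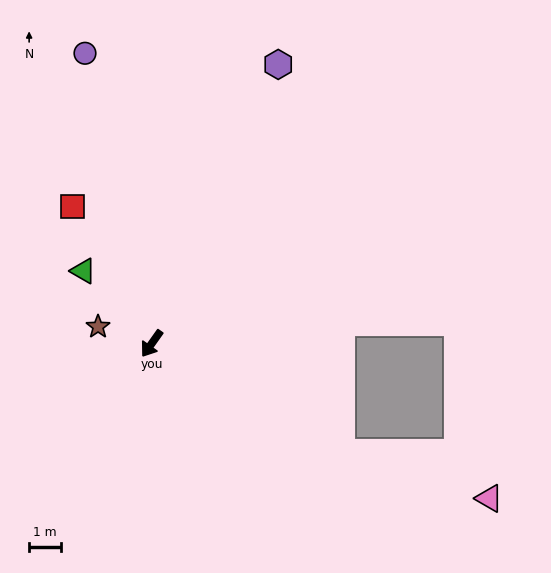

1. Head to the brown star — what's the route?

turn right 72°, forward 1.7 m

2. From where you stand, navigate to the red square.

turn right 115°, forward 4.9 m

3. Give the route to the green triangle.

turn right 101°, forward 3.1 m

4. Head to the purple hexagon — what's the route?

turn right 169°, forward 9.5 m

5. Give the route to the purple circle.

turn right 132°, forward 9.3 m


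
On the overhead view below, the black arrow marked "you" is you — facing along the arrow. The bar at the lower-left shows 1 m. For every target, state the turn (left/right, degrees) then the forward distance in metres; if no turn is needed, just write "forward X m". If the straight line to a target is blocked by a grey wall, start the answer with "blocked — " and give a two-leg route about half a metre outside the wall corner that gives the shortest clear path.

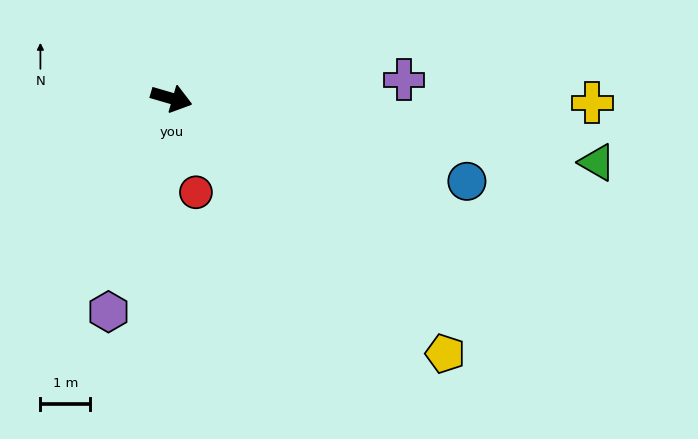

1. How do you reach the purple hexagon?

turn right 90°, forward 4.5 m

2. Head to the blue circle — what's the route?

forward 6.2 m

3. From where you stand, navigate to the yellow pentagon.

turn right 27°, forward 7.5 m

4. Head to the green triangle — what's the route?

turn left 8°, forward 8.6 m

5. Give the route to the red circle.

turn right 59°, forward 1.9 m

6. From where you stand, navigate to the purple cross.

turn left 21°, forward 4.7 m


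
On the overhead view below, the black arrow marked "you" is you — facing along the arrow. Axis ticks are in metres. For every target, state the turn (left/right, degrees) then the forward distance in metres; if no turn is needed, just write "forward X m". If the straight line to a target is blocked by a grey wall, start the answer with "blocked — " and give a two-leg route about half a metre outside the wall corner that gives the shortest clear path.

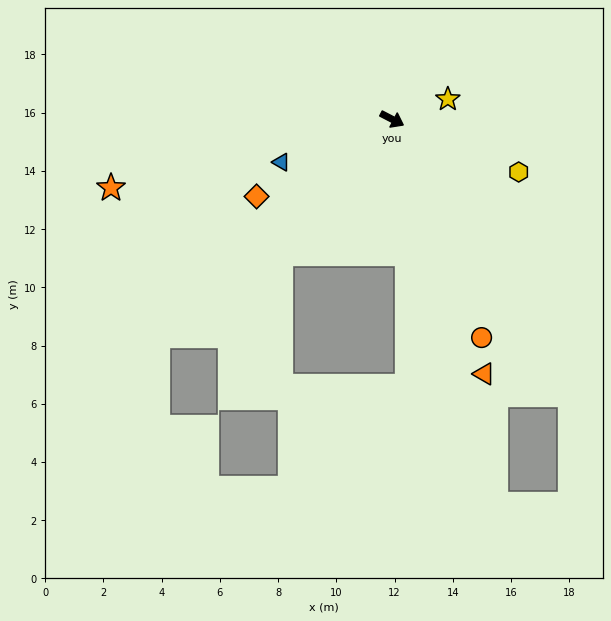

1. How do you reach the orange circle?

turn right 40°, forward 8.1 m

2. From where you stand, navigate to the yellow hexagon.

turn left 5°, forward 4.7 m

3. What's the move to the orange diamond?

turn right 123°, forward 5.4 m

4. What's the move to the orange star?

turn right 139°, forward 9.9 m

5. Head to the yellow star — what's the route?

turn left 47°, forward 2.0 m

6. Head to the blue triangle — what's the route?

turn right 131°, forward 4.1 m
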